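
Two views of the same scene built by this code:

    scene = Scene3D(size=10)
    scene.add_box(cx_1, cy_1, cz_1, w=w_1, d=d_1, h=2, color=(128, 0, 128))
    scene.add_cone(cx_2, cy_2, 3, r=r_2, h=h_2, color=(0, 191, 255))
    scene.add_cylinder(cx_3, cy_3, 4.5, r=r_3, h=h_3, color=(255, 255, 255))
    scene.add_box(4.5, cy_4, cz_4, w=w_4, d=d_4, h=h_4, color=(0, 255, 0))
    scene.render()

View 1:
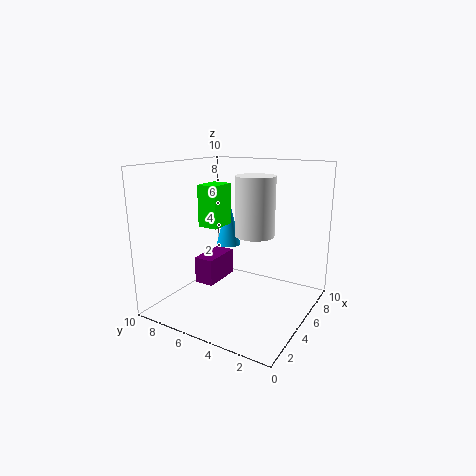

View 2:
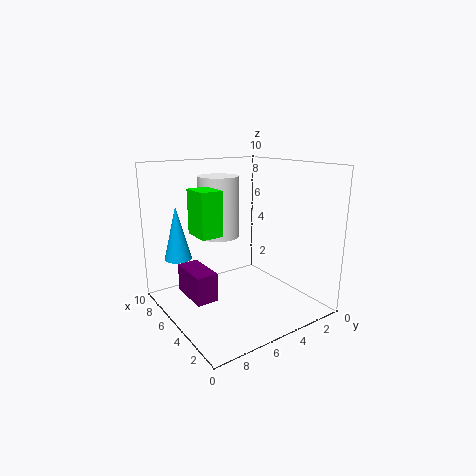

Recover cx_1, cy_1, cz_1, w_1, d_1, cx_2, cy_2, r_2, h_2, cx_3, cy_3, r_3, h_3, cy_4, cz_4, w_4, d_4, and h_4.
cx_1 = 4.5; cy_1 = 7; cz_1 = 1; w_1 = 3; d_1 = 1.5; cx_2 = 8.5; cy_2 = 8; r_2 = 1; h_2 = 4; cx_3 = 7.5; cy_3 = 5; r_3 = 1.5; h_3 = 4.5; cy_4 = 6.5; cz_4 = 5.5; w_4 = 2; d_4 = 1.5; h_4 = 3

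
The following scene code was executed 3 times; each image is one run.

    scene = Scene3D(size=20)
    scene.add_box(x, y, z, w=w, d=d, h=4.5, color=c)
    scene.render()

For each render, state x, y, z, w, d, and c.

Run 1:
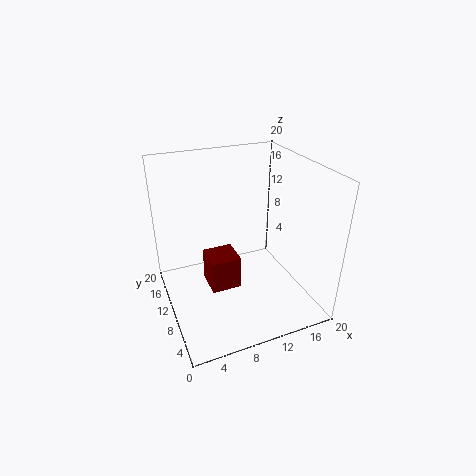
x = 5; y = 6.5; z = 4.5; w = 4; d = 4; c = 'maroon'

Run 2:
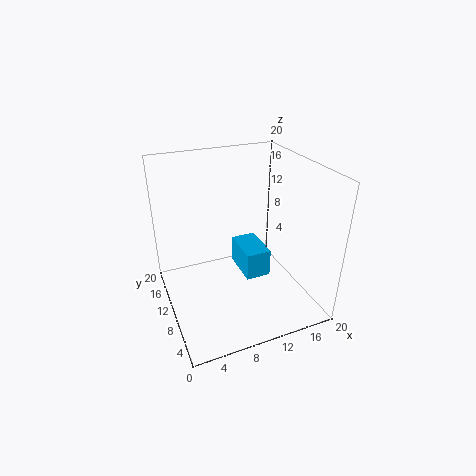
x = 12.5; y = 12; z = 0.5; w = 4; d = 6.5; c = 'deepskyblue'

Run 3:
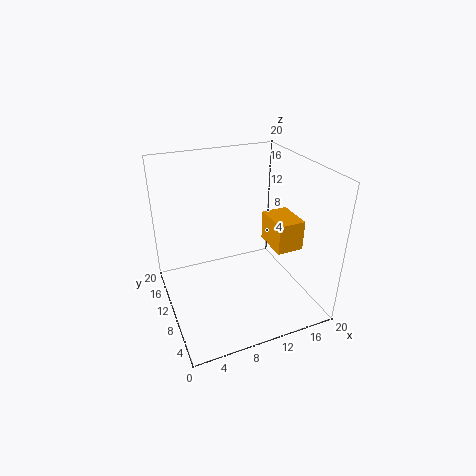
x = 15.5; y = 8; z = 7; w = 4; d = 5.5; c = 'orange'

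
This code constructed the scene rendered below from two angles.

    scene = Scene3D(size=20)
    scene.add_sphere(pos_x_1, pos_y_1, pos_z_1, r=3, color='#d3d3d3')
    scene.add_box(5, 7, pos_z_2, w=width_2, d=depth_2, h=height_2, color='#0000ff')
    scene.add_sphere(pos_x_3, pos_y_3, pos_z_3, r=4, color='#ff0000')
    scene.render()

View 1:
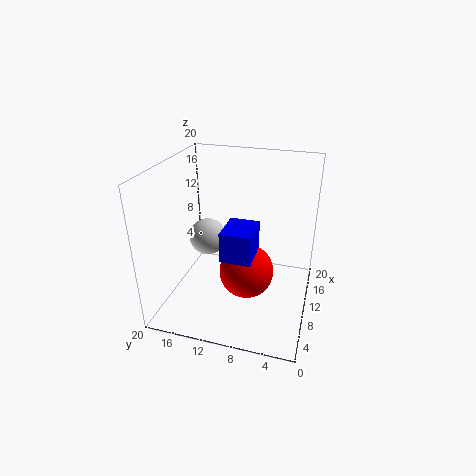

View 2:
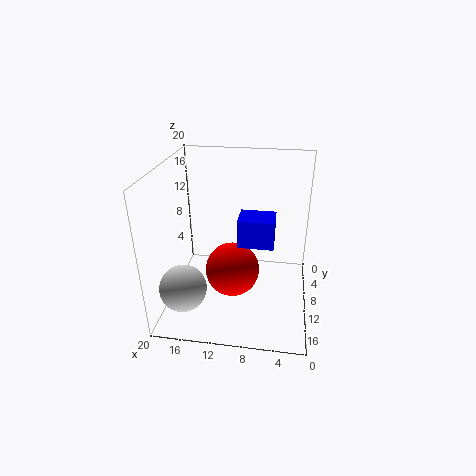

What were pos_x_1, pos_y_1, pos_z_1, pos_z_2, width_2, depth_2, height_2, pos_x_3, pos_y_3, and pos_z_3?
pos_x_1 = 16
pos_y_1 = 17
pos_z_1 = 6
pos_z_2 = 9
width_2 = 5
depth_2 = 4
height_2 = 4
pos_x_3 = 11
pos_y_3 = 9
pos_z_3 = 4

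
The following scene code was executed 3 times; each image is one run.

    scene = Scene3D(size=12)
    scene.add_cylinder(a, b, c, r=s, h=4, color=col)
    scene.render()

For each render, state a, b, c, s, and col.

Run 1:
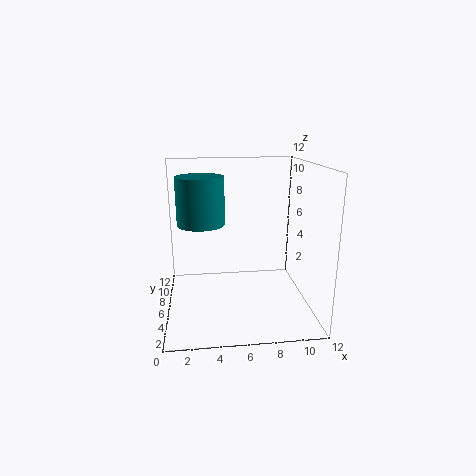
a = 3
b = 7
c = 7
s = 2
col = 'teal'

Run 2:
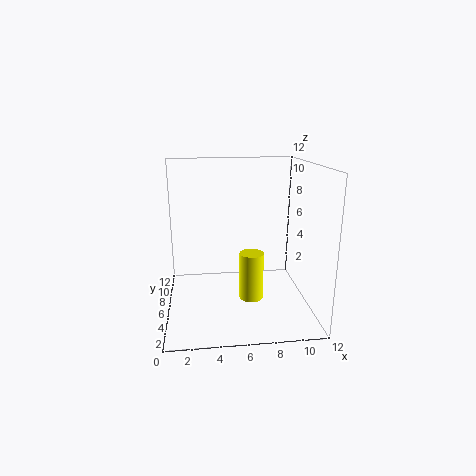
a = 7
b = 5
c = 1
s = 1
col = 'yellow'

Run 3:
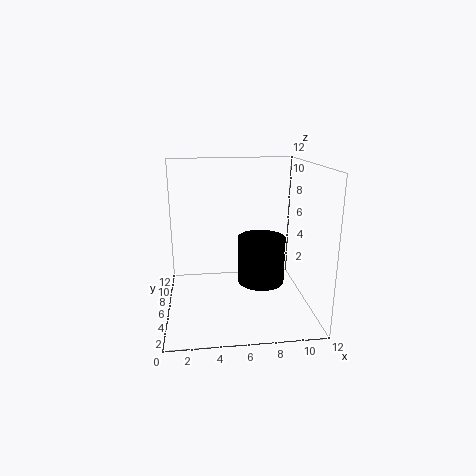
a = 8
b = 6
c = 2
s = 2
col = 'black'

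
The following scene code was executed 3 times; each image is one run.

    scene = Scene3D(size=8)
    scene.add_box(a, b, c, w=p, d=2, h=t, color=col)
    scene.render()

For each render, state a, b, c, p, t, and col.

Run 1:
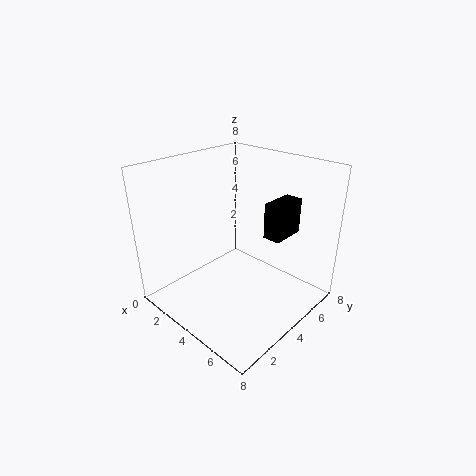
a = 5, b = 5, c = 4, p = 1, t = 2, col = 'black'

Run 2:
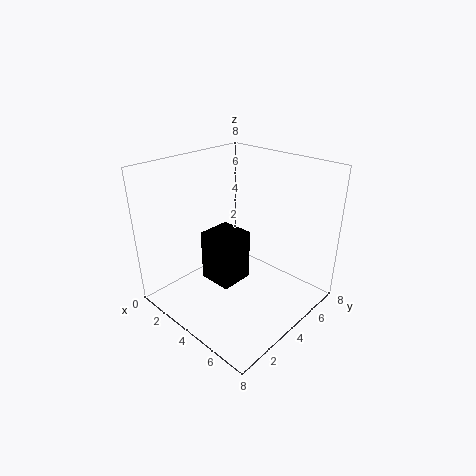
a = 2, b = 3, c = 1, p = 2, t = 3, col = 'black'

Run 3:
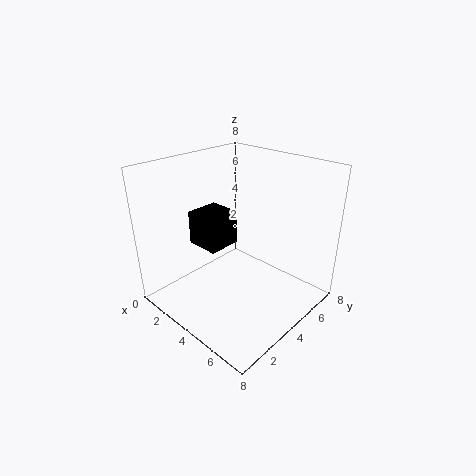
a = 1, b = 3, c = 3, p = 2, t = 2, col = 'black'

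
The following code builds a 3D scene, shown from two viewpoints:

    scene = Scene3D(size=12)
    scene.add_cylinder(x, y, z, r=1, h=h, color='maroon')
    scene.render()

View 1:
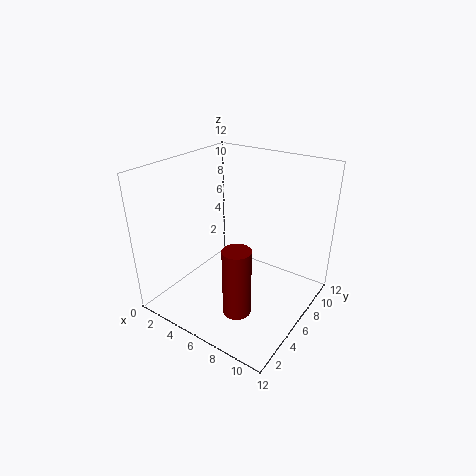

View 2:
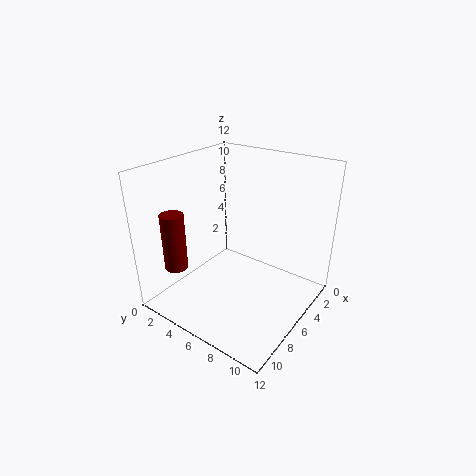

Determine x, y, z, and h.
x = 9
y = 1.5
z = 3
h = 5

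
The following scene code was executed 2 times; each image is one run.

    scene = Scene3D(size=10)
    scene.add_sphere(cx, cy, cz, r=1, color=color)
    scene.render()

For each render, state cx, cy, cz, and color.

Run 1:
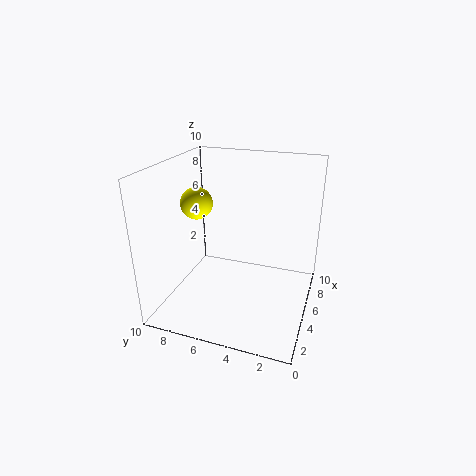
cx = 3; cy = 7; cz = 8; color = 'yellow'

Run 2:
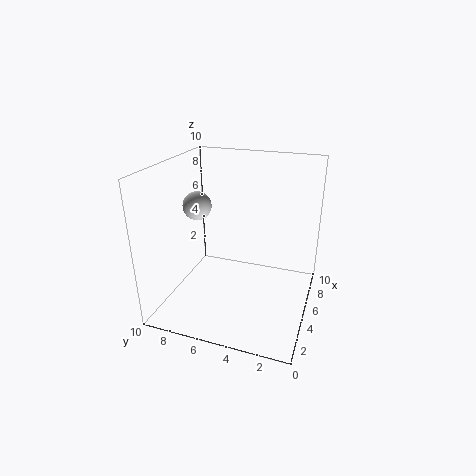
cx = 5; cy = 8; cz = 7; color = 'lightgray'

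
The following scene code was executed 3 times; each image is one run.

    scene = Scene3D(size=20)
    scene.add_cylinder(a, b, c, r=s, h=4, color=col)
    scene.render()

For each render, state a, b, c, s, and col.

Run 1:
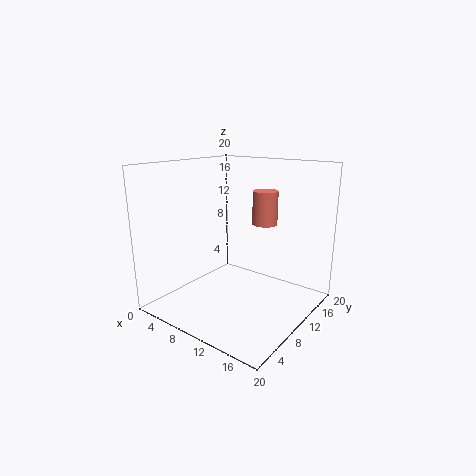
a = 15.5
b = 8
c = 13.5
s = 1.5
col = 'salmon'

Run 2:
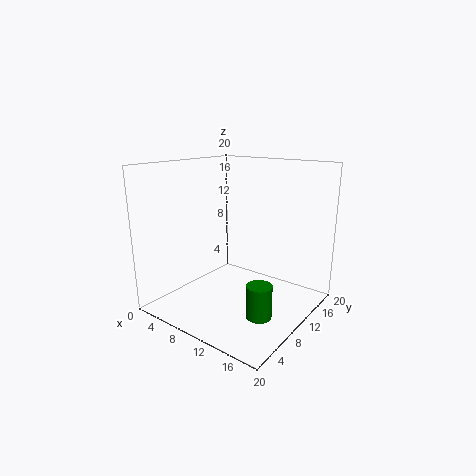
a = 17.5
b = 4
c = 3.5
s = 1.5
col = 'green'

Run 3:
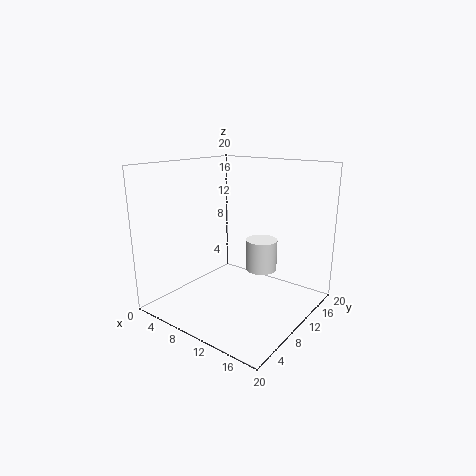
a = 14.5
b = 9
c = 7
s = 2
col = 'white'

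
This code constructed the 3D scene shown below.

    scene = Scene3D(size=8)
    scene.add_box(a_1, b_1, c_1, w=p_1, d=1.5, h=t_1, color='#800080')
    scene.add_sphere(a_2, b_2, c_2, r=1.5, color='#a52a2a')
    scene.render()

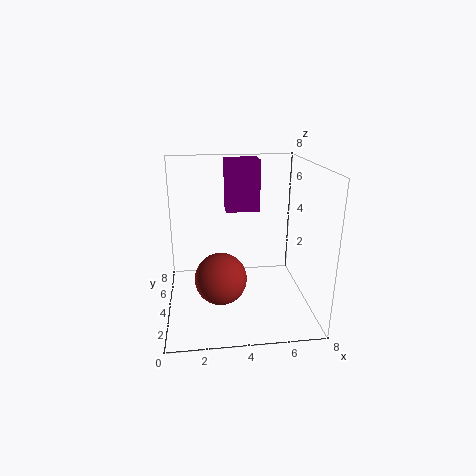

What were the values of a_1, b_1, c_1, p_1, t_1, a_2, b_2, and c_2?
a_1 = 3.5, b_1 = 5.5, c_1 = 5, p_1 = 2, t_1 = 3, a_2 = 3, b_2 = 4, c_2 = 1.5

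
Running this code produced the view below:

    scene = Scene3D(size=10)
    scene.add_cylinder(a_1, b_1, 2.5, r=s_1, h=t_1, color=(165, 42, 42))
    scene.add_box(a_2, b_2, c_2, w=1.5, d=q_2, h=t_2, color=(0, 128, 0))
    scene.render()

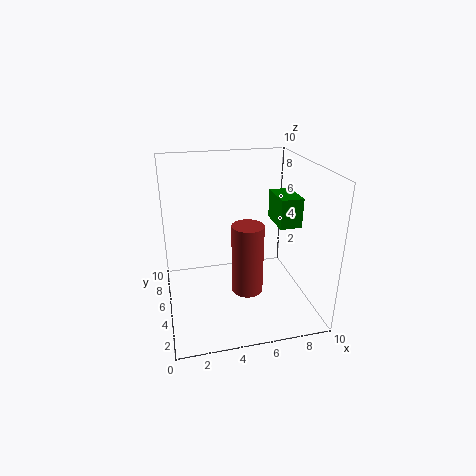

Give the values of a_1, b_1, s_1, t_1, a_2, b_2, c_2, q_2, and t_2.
a_1 = 5; b_1 = 2.5; s_1 = 1; t_1 = 4.5; a_2 = 7.5; b_2 = 3.5; c_2 = 6; q_2 = 2.5; t_2 = 2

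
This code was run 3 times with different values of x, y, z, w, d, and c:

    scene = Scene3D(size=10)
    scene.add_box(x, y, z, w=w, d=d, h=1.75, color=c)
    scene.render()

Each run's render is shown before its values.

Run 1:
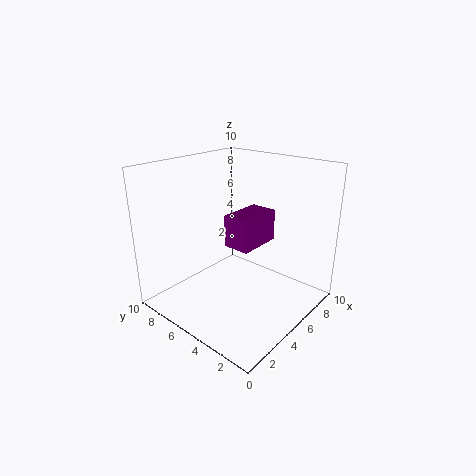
x = 1.25, y = 1.25, z = 6.5, w = 2.5, d = 1.5, c = 'purple'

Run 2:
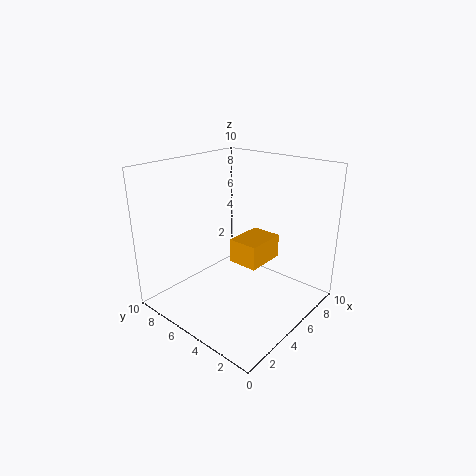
x = 5.25, y = 3.75, z = 2.75, w = 3, d = 2.25, c = 'orange'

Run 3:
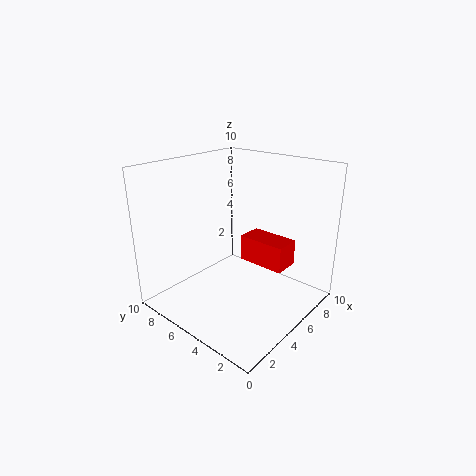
x = 5, y = 1.5, z = 3.5, w = 1.75, d = 3.25, c = 'red'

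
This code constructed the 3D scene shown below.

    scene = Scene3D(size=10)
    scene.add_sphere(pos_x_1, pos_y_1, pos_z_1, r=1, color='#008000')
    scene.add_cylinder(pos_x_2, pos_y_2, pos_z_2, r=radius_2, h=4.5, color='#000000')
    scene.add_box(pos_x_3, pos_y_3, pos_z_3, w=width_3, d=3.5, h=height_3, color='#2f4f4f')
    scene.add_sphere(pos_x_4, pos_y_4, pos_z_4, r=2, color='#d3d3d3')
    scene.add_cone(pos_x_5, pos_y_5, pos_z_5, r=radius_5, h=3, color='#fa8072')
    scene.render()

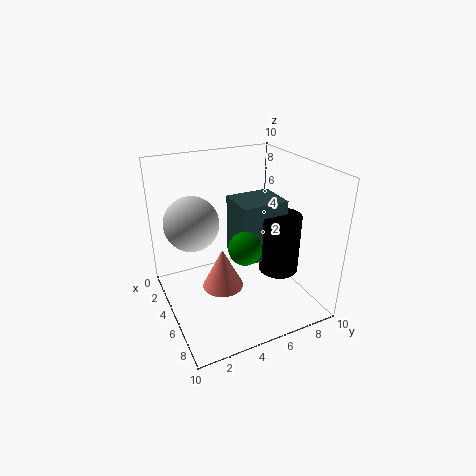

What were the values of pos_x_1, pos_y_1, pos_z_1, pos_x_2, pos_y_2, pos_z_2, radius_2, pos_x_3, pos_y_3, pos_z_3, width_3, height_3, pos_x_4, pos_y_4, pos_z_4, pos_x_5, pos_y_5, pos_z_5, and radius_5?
pos_x_1 = 8, pos_y_1 = 4, pos_z_1 = 6, pos_x_2 = 5, pos_y_2 = 8.5, pos_z_2 = 1.5, radius_2 = 1.5, pos_x_3 = 2, pos_y_3 = 5.5, pos_z_3 = 2.5, width_3 = 3, height_3 = 4.5, pos_x_4 = 2.5, pos_y_4 = 2.5, pos_z_4 = 5.5, pos_x_5 = 4.5, pos_y_5 = 4, pos_z_5 = 1, radius_5 = 1.5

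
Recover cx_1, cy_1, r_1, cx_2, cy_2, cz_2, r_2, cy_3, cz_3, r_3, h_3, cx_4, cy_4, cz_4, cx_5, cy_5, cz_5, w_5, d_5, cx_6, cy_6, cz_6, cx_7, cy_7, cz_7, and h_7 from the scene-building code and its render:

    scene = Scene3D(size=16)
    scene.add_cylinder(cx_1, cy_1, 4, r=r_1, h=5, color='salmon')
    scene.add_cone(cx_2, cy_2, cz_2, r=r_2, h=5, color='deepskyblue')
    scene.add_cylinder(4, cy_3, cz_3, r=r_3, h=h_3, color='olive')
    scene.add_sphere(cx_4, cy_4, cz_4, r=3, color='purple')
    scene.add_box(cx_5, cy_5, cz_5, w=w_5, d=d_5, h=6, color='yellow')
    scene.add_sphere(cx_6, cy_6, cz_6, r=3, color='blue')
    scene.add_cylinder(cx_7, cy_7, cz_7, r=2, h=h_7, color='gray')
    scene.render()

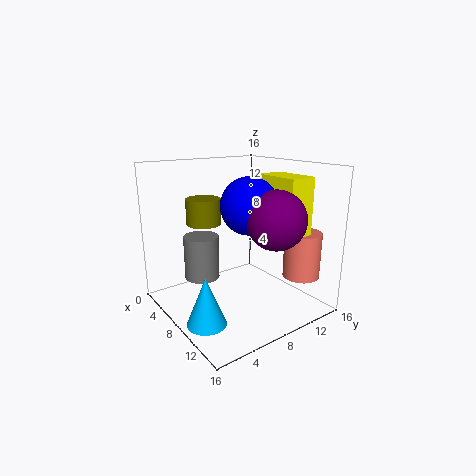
cx_1 = 13; cy_1 = 13; r_1 = 2; cx_2 = 11; cy_2 = 2; cz_2 = 1; r_2 = 2; cy_3 = 6; cz_3 = 9; r_3 = 2; h_3 = 3; cx_4 = 13; cy_4 = 9; cz_4 = 11; cx_5 = 9; cy_5 = 10; cz_5 = 9; w_5 = 5; d_5 = 3; cx_6 = 10; cy_6 = 8; cz_6 = 12; cx_7 = 5; cy_7 = 5; cz_7 = 3; h_7 = 5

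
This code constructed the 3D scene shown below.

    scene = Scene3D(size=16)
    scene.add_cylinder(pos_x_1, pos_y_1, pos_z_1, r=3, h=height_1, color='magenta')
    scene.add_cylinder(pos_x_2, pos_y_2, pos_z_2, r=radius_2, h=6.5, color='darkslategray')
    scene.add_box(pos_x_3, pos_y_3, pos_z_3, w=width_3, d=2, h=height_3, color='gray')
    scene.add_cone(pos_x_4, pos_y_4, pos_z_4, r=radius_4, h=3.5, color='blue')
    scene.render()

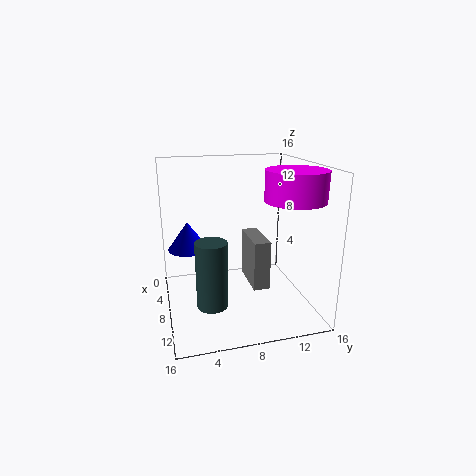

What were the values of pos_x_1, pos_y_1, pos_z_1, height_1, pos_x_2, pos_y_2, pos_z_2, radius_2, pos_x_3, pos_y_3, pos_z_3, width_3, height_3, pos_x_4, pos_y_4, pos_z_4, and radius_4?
pos_x_1 = 12.5, pos_y_1 = 12.5, pos_z_1 = 13, height_1 = 3, pos_x_2 = 13.5, pos_y_2 = 4, pos_z_2 = 3.5, radius_2 = 1.5, pos_x_3 = 2.5, pos_y_3 = 10, pos_z_3 = 1, width_3 = 5.5, height_3 = 6, pos_x_4 = 2.5, pos_y_4 = 3, pos_z_4 = 5, radius_4 = 2.5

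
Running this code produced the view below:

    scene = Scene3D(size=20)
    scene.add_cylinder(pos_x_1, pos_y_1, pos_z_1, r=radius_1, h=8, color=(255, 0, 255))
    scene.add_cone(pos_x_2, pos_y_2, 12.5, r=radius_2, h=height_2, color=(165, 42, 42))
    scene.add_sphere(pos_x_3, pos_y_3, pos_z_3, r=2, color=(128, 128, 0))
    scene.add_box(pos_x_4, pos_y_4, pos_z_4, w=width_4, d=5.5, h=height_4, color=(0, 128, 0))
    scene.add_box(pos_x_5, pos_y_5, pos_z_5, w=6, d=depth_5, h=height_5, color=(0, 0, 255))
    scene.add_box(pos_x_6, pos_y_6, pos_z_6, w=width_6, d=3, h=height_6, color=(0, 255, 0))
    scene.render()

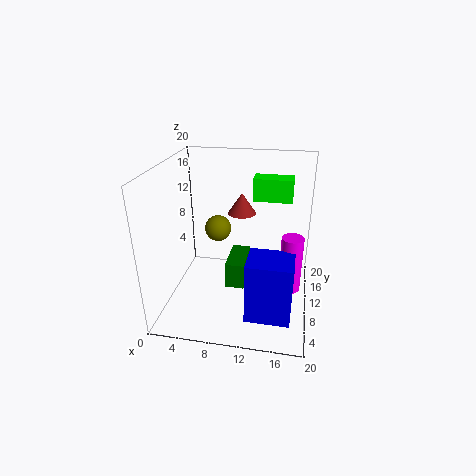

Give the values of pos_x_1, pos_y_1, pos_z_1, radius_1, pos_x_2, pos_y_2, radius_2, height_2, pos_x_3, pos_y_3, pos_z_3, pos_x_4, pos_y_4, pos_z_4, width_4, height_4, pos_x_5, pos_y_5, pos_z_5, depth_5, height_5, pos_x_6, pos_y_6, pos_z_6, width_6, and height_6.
pos_x_1 = 17.5, pos_y_1 = 9.5, pos_z_1 = 3, radius_1 = 1.5, pos_x_2 = 10, pos_y_2 = 13, radius_2 = 2, height_2 = 3, pos_x_3 = 6, pos_y_3 = 14.5, pos_z_3 = 9, pos_x_4 = 9, pos_y_4 = 6, pos_z_4 = 4.5, width_4 = 2.5, height_4 = 3.5, pos_x_5 = 12, pos_y_5 = 3.5, pos_z_5 = 1, depth_5 = 5, height_5 = 8.5, pos_x_6 = 11, pos_y_6 = 16.5, pos_z_6 = 13, width_6 = 6, height_6 = 3.5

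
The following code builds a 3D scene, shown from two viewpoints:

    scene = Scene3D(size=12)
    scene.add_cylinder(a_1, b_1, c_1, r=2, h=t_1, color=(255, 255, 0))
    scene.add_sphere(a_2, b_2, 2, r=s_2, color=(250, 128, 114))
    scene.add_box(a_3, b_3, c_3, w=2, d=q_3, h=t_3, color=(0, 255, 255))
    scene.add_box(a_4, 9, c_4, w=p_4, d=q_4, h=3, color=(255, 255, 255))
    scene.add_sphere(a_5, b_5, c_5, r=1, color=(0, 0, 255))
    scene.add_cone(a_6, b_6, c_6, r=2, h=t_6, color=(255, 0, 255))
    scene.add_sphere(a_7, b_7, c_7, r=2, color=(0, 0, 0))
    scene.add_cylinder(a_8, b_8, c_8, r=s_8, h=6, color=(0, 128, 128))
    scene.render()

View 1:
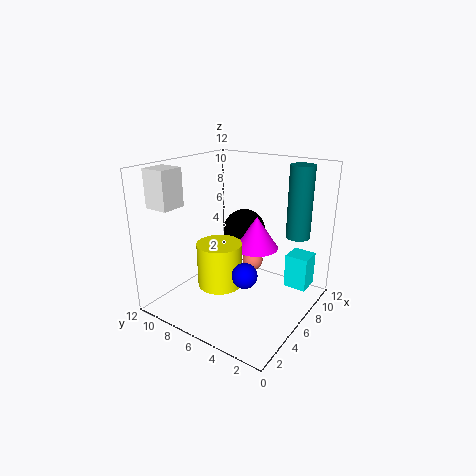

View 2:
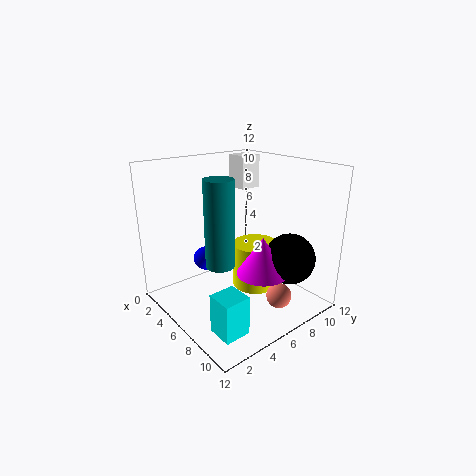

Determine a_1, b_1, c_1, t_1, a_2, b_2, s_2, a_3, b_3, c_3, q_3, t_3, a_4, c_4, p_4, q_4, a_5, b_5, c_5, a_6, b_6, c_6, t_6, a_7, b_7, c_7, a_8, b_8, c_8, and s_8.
a_1 = 6; b_1 = 8; c_1 = 1; t_1 = 4; a_2 = 10; b_2 = 7; s_2 = 1; a_3 = 9; b_3 = 1; c_3 = 1; q_3 = 2; t_3 = 3; a_4 = 1; c_4 = 9; p_4 = 2; q_4 = 2; a_5 = 4; b_5 = 4; c_5 = 4; a_6 = 9; b_6 = 6; c_6 = 4; t_6 = 3; a_7 = 10; b_7 = 8; c_7 = 5; a_8 = 9; b_8 = 2; c_8 = 6; s_8 = 1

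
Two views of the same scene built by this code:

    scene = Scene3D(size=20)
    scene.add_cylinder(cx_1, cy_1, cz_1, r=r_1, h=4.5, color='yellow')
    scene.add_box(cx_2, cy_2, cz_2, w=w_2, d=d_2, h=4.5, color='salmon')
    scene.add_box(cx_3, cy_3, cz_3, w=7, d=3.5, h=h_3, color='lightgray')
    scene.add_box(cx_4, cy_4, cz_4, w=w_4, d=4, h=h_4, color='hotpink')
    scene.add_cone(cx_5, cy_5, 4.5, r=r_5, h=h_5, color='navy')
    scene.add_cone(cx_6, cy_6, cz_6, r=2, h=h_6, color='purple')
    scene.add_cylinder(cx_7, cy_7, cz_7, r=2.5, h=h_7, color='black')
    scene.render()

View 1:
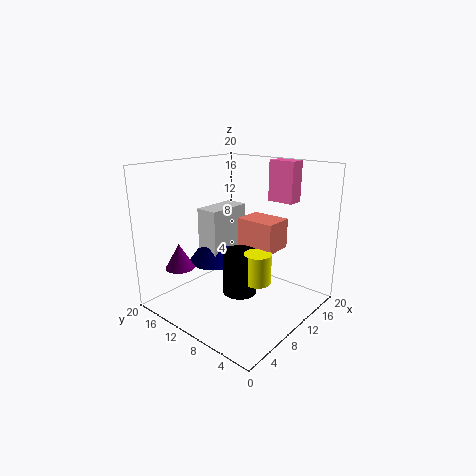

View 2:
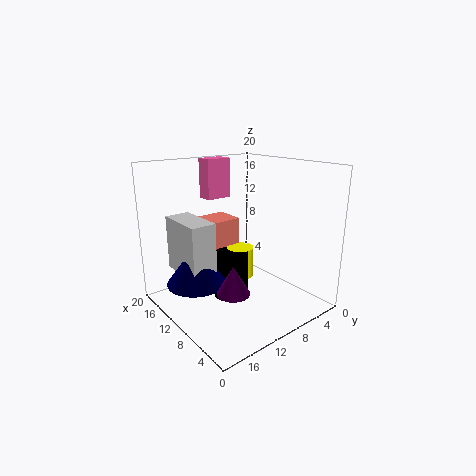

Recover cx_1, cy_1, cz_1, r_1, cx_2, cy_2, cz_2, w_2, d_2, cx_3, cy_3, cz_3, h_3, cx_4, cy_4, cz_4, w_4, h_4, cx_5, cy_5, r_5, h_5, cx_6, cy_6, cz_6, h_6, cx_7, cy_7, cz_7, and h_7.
cx_1 = 12
cy_1 = 8
cz_1 = 3
r_1 = 2
cx_2 = 13.5
cy_2 = 7
cz_2 = 7
w_2 = 4.5
d_2 = 6
cx_3 = 9.5
cy_3 = 14
cz_3 = 5.5
h_3 = 7.5
cx_4 = 17
cy_4 = 6
cz_4 = 14
w_4 = 2.5
h_4 = 6
cx_5 = 11.5
cy_5 = 16
r_5 = 4
h_5 = 5.5
cx_6 = 4
cy_6 = 15.5
cz_6 = 6
h_6 = 3.5
cx_7 = 11
cy_7 = 10.5
cz_7 = 1
h_7 = 6.5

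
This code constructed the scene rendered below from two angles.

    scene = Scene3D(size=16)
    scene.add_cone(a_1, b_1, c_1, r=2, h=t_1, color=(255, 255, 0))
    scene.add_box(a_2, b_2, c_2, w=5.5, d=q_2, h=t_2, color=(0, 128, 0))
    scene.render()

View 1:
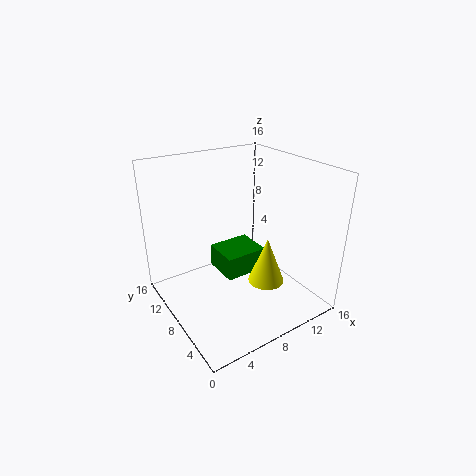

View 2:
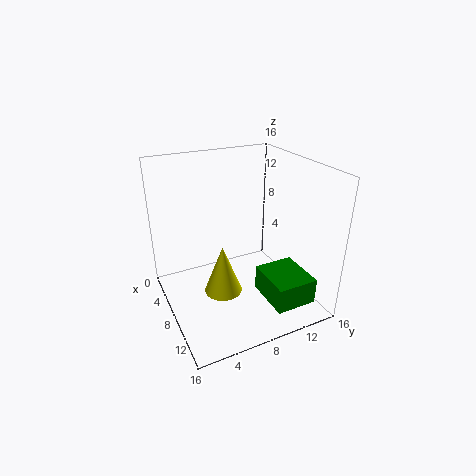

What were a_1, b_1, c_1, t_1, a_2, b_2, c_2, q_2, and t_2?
a_1 = 10
b_1 = 5.25
c_1 = 3.25
t_1 = 5.25
a_2 = 8.25
b_2 = 10.25
c_2 = 0.75
q_2 = 4.75
t_2 = 3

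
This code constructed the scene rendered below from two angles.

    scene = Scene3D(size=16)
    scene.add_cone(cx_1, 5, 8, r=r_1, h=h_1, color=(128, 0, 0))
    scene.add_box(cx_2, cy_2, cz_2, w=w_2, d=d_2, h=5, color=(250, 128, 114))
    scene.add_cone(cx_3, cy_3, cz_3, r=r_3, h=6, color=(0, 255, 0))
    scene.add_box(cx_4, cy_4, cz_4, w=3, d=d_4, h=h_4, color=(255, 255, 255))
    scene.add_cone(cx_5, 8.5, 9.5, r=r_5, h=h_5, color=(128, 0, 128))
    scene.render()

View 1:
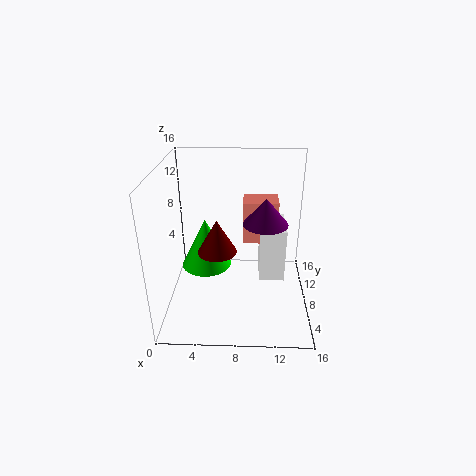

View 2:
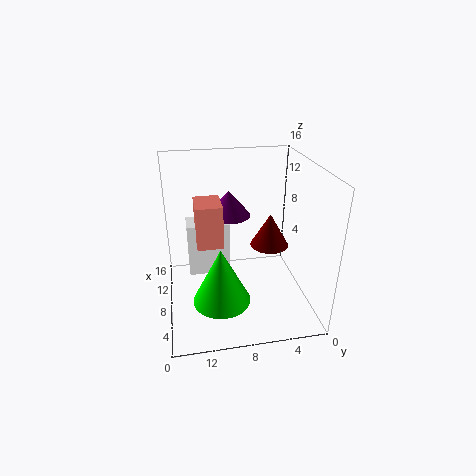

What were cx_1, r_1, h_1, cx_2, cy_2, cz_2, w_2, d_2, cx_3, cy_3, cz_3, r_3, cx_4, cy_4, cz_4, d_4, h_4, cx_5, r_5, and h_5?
cx_1 = 6
r_1 = 2
h_1 = 3.5
cx_2 = 8.5
cy_2 = 9.5
cz_2 = 6.5
w_2 = 4
d_2 = 3
cx_3 = 4
cy_3 = 10.5
cz_3 = 3
r_3 = 3
cx_4 = 10.5
cy_4 = 8.5
cz_4 = 2
d_4 = 5
h_4 = 6.5
cx_5 = 11
r_5 = 2.5
h_5 = 3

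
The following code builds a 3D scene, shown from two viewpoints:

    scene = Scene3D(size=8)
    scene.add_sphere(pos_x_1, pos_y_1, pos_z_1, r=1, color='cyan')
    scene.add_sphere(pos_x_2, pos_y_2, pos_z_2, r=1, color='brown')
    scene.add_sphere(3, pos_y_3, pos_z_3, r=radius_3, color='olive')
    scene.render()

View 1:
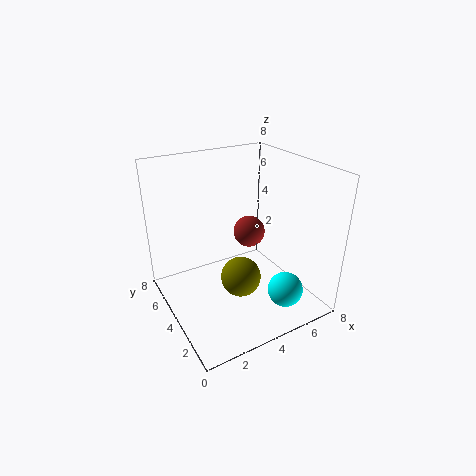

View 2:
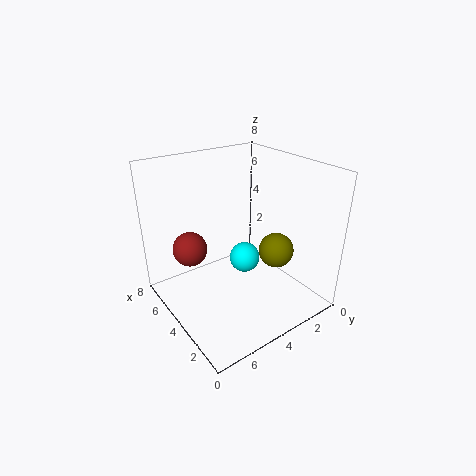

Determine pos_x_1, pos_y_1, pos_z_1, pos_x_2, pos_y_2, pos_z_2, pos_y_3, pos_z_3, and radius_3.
pos_x_1 = 6
pos_y_1 = 2
pos_z_1 = 1
pos_x_2 = 6
pos_y_2 = 6
pos_z_2 = 3
pos_y_3 = 2
pos_z_3 = 3
radius_3 = 1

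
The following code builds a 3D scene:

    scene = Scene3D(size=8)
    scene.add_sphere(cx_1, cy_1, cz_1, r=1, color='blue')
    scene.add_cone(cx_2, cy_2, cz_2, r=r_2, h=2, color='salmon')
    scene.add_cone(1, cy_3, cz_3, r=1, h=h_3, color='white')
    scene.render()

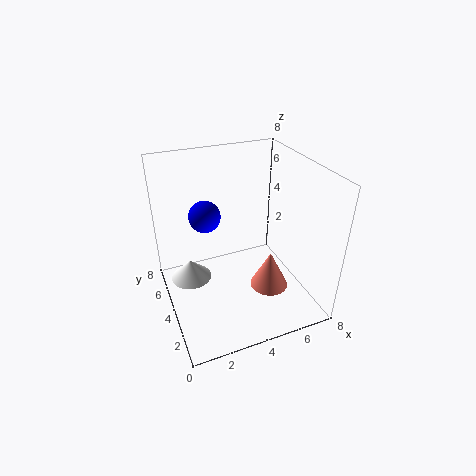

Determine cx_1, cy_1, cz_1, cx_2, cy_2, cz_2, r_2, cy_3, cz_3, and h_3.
cx_1 = 3
cy_1 = 7
cz_1 = 4
cx_2 = 5
cy_2 = 2
cz_2 = 2
r_2 = 1
cy_3 = 3
cz_3 = 3
h_3 = 1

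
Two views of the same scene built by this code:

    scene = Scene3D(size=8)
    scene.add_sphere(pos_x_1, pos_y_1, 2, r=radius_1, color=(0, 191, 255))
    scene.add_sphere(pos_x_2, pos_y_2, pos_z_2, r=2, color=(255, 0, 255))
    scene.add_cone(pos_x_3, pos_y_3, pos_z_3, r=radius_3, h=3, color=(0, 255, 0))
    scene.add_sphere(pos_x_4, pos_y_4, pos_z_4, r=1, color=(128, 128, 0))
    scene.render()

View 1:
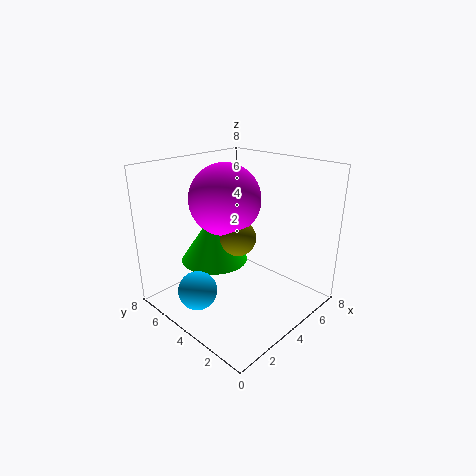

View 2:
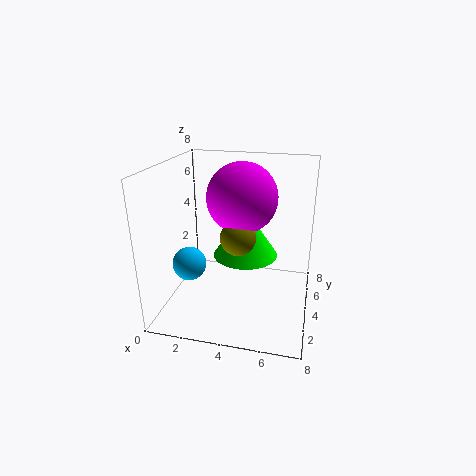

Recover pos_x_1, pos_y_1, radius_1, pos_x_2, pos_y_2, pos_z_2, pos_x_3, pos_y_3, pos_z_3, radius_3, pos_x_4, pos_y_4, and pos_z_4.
pos_x_1 = 1, pos_y_1 = 4, radius_1 = 1, pos_x_2 = 4, pos_y_2 = 5, pos_z_2 = 6, pos_x_3 = 4, pos_y_3 = 6, pos_z_3 = 2, radius_3 = 2, pos_x_4 = 4, pos_y_4 = 4, pos_z_4 = 4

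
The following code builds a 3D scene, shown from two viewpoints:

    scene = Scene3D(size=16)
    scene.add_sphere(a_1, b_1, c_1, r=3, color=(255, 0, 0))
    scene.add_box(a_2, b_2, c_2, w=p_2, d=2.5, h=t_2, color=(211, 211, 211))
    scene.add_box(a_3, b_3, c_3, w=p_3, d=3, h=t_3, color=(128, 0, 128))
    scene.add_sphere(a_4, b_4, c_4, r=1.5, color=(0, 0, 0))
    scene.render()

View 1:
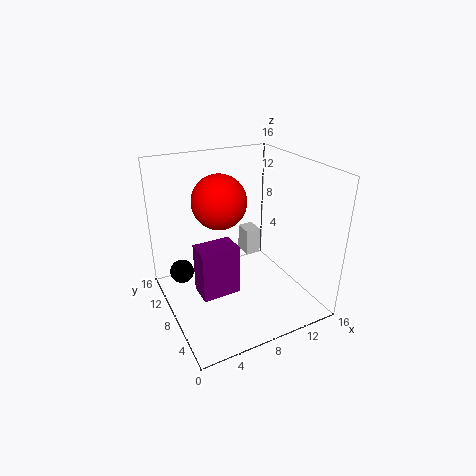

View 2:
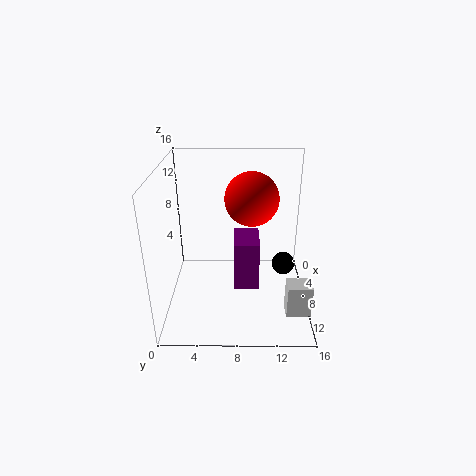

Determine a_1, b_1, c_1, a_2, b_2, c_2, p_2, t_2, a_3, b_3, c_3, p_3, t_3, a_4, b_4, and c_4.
a_1 = 6.5, b_1 = 9.5, c_1 = 12, a_2 = 12, b_2 = 13, c_2 = 2, p_2 = 2, t_2 = 3.5, a_3 = 3.5, b_3 = 7.5, c_3 = 1, p_3 = 4.5, t_3 = 6, a_4 = 3, b_4 = 14, c_4 = 1.5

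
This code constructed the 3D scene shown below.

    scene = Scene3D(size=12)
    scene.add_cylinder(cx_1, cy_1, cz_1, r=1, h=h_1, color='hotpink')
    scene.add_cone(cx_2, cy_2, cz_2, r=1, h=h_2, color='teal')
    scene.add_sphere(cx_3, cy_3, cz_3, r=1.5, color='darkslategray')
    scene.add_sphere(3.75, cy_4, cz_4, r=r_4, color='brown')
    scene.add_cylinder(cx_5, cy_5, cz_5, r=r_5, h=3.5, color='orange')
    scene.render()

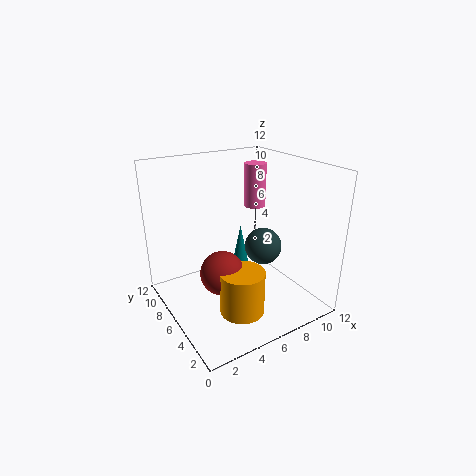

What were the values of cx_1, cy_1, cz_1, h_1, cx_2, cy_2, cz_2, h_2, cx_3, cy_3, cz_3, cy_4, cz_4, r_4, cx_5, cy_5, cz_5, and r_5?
cx_1 = 9.75; cy_1 = 9; cz_1 = 7.25; h_1 = 4; cx_2 = 8.5; cy_2 = 9.5; cz_2 = 0.25; h_2 = 5; cx_3 = 7.5; cy_3 = 4.5; cz_3 = 5.5; cy_4 = 4.75; cz_4 = 4; r_4 = 1.75; cx_5 = 4.5; cy_5 = 3; cz_5 = 1.25; r_5 = 1.75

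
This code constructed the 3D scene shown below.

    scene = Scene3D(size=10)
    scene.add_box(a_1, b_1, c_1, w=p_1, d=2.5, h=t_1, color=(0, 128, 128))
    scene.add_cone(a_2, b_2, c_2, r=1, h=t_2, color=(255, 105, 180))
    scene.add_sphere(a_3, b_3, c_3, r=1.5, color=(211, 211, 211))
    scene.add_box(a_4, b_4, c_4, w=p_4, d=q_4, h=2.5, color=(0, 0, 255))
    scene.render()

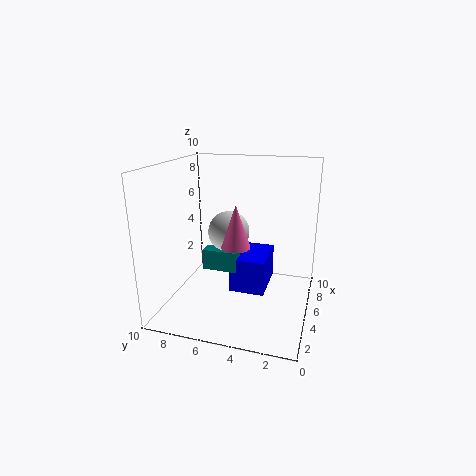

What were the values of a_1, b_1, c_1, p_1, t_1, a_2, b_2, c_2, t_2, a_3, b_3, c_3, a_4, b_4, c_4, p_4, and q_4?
a_1 = 4.5, b_1 = 5, c_1 = 2.5, p_1 = 1, t_1 = 1.5, a_2 = 4.5, b_2 = 5, c_2 = 4.5, t_2 = 3, a_3 = 6, b_3 = 6, c_3 = 5, a_4 = 4.5, b_4 = 3, c_4 = 1, p_4 = 3.5, q_4 = 2.5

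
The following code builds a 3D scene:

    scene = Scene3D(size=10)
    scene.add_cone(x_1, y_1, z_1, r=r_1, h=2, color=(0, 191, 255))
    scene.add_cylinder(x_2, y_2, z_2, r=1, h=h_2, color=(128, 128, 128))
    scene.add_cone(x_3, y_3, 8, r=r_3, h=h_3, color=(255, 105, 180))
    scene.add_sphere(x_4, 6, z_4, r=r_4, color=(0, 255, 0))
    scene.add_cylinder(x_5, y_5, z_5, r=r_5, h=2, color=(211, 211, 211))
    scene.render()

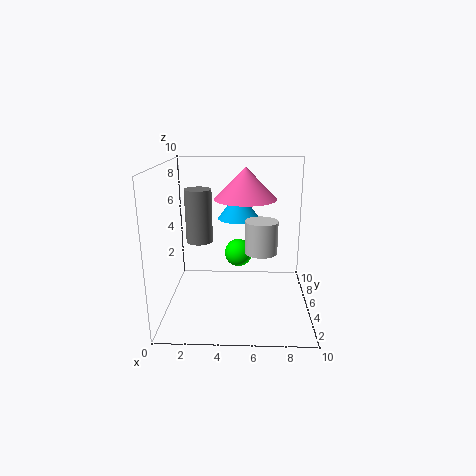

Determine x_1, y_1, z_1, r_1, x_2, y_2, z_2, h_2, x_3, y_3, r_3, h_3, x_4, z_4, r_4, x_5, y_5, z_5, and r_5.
x_1 = 5; y_1 = 6.5; z_1 = 6; r_1 = 1.5; x_2 = 2; y_2 = 7; z_2 = 4; h_2 = 4; x_3 = 5.5; y_3 = 4; r_3 = 2; h_3 = 2; x_4 = 5; z_4 = 3.5; r_4 = 1; x_5 = 6.5; y_5 = 2.5; z_5 = 5; r_5 = 1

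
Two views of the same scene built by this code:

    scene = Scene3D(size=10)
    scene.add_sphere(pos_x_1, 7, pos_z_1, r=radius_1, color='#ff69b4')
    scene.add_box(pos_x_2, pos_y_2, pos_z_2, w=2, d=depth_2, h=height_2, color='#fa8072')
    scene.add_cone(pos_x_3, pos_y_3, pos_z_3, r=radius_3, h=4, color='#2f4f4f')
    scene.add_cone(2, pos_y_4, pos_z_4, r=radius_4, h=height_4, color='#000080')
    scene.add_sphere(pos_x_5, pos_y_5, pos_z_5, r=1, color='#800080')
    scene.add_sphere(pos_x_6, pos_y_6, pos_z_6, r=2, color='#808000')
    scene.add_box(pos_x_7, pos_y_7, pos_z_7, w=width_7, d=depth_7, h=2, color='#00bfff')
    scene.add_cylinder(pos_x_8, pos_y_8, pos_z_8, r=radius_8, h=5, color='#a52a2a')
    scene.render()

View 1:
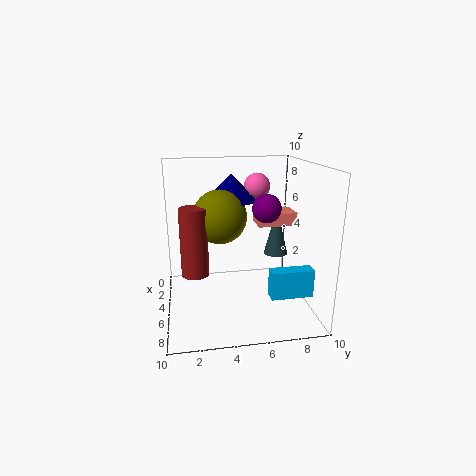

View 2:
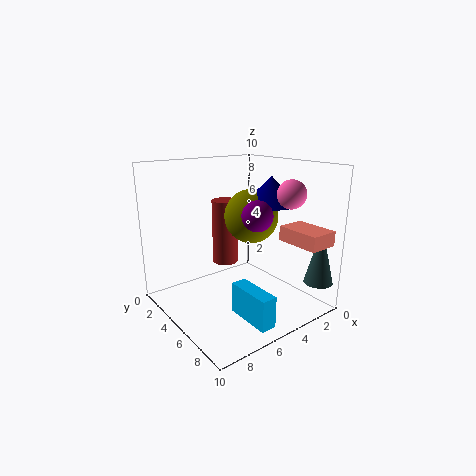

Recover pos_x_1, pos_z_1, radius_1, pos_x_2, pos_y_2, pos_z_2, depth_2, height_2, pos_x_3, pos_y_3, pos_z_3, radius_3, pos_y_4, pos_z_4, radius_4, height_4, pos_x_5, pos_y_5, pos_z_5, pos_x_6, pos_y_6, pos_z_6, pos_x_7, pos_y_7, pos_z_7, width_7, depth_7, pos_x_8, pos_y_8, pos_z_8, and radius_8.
pos_x_1 = 2, pos_z_1 = 8, radius_1 = 1, pos_x_2 = 1, pos_y_2 = 7, pos_z_2 = 5, depth_2 = 3, height_2 = 1, pos_x_3 = 1, pos_y_3 = 9, pos_z_3 = 2, radius_3 = 1, pos_y_4 = 5, pos_z_4 = 7, radius_4 = 2, height_4 = 2, pos_x_5 = 5, pos_y_5 = 7, pos_z_5 = 7, pos_x_6 = 3, pos_y_6 = 4, pos_z_6 = 6, pos_x_7 = 6, pos_y_7 = 7, pos_z_7 = 1, width_7 = 1, depth_7 = 3, pos_x_8 = 4, pos_y_8 = 2, pos_z_8 = 2, radius_8 = 1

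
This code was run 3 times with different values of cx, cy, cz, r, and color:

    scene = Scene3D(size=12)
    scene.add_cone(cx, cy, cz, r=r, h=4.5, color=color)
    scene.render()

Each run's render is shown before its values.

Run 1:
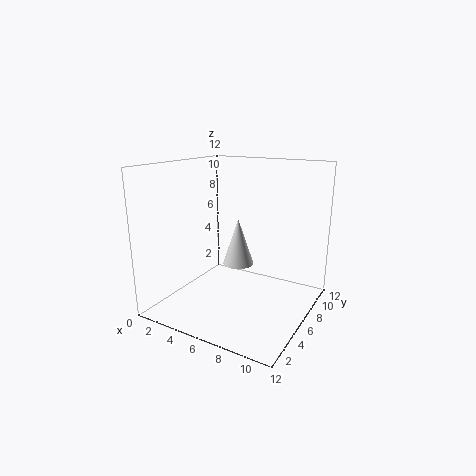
cx = 4, cy = 9.5, cz = 2, r = 1.5, color = 'lightgray'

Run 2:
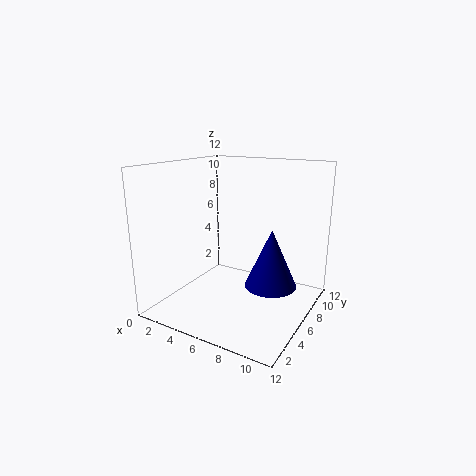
cx = 9.5, cy = 5, cz = 3, r = 2, color = 'navy'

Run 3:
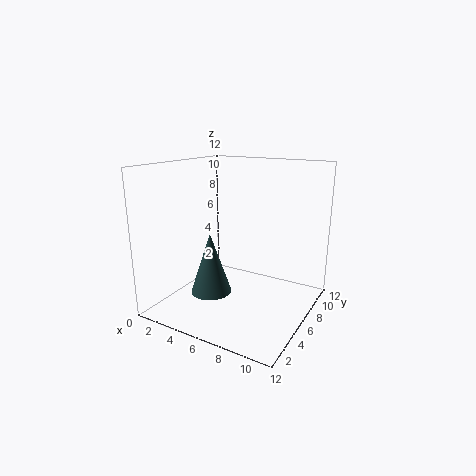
cx = 6, cy = 2, cz = 3, r = 1.5, color = 'darkslategray'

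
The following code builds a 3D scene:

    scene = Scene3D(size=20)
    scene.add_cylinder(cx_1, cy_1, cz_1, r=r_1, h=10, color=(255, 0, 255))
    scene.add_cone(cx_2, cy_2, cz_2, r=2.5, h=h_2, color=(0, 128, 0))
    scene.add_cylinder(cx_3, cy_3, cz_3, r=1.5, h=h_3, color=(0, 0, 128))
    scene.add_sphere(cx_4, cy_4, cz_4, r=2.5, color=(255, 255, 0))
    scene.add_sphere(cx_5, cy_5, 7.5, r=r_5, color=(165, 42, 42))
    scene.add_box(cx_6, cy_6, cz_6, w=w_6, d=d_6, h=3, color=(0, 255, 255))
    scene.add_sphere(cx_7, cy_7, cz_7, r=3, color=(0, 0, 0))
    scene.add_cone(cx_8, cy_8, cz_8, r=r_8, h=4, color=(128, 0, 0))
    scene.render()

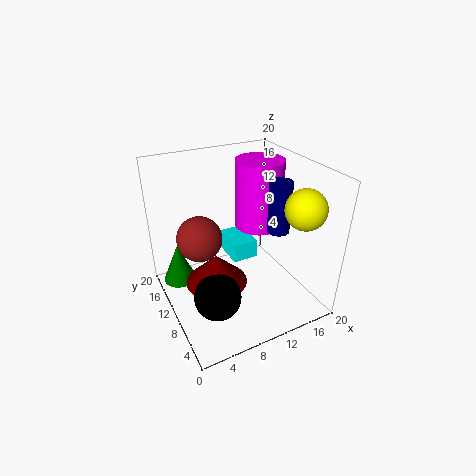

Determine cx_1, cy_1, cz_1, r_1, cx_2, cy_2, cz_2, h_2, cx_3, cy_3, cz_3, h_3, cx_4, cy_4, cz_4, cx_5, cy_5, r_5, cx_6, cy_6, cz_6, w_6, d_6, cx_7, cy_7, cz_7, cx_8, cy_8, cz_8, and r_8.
cx_1 = 15; cy_1 = 13; cz_1 = 9.5; r_1 = 3.5; cx_2 = 3; cy_2 = 16.5; cz_2 = 1; h_2 = 6; cx_3 = 14.5; cy_3 = 7; cz_3 = 11.5; h_3 = 7; cx_4 = 15; cy_4 = 2.5; cz_4 = 16.5; cx_5 = 6.5; cy_5 = 16; r_5 = 3.5; cx_6 = 11; cy_6 = 13; cz_6 = 3.5; w_6 = 4; d_6 = 5.5; cx_7 = 4.5; cy_7 = 5; cz_7 = 5.5; cx_8 = 5.5; cy_8 = 7.5; cz_8 = 6; r_8 = 4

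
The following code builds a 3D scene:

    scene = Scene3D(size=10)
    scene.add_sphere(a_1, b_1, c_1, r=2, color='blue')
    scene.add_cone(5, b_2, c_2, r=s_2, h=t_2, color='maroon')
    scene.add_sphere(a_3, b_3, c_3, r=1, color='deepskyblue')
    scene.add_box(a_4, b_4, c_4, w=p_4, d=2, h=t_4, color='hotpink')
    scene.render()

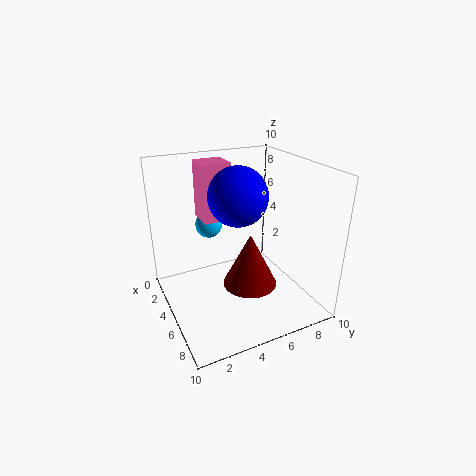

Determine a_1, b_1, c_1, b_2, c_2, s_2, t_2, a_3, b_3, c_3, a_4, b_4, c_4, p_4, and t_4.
a_1 = 5
b_1 = 5
c_1 = 8
b_2 = 6
c_2 = 1
s_2 = 2
t_2 = 4
a_3 = 2
b_3 = 4
c_3 = 5
a_4 = 2
b_4 = 3
c_4 = 6
p_4 = 2
t_4 = 4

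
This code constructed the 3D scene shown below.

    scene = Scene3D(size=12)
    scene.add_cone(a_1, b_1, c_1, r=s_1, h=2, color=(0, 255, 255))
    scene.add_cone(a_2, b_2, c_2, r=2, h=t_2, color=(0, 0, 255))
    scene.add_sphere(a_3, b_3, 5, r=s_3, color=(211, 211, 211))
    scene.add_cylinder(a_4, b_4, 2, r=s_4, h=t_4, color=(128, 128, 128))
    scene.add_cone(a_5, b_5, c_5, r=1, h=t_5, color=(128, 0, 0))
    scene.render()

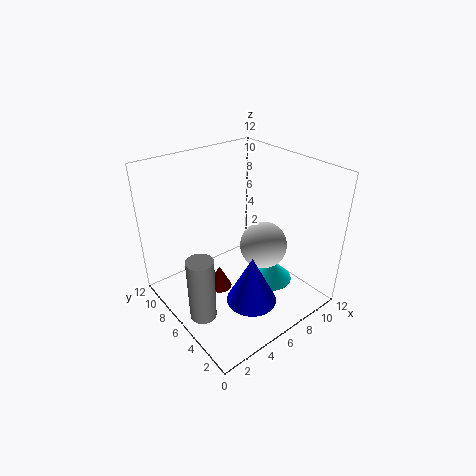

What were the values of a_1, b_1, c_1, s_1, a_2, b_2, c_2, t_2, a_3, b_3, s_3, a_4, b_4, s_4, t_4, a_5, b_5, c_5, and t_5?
a_1 = 9; b_1 = 5; c_1 = 1; s_1 = 2; a_2 = 5; b_2 = 3; c_2 = 2; t_2 = 4; a_3 = 8; b_3 = 5; s_3 = 2; a_4 = 1; b_4 = 4; s_4 = 1; t_4 = 5; a_5 = 4; b_5 = 6; c_5 = 2; t_5 = 2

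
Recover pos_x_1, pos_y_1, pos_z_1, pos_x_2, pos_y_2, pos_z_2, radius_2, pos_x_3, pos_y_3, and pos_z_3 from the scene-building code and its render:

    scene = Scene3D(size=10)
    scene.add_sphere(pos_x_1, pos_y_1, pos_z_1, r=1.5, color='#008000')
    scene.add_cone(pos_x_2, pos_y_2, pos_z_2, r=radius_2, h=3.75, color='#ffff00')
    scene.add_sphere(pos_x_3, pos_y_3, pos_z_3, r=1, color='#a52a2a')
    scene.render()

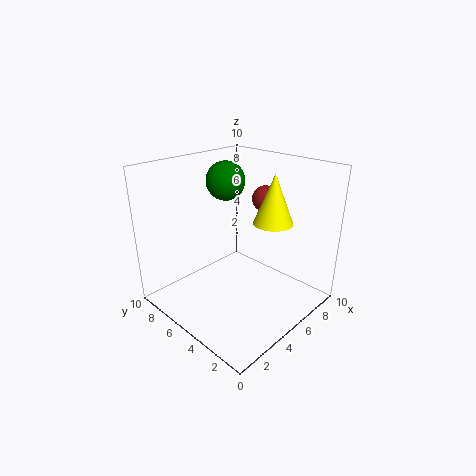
pos_x_1 = 7; pos_y_1 = 8.25; pos_z_1 = 8; pos_x_2 = 8.25; pos_y_2 = 4.5; pos_z_2 = 5.25; radius_2 = 1.5; pos_x_3 = 8.75; pos_y_3 = 5.75; pos_z_3 = 6.75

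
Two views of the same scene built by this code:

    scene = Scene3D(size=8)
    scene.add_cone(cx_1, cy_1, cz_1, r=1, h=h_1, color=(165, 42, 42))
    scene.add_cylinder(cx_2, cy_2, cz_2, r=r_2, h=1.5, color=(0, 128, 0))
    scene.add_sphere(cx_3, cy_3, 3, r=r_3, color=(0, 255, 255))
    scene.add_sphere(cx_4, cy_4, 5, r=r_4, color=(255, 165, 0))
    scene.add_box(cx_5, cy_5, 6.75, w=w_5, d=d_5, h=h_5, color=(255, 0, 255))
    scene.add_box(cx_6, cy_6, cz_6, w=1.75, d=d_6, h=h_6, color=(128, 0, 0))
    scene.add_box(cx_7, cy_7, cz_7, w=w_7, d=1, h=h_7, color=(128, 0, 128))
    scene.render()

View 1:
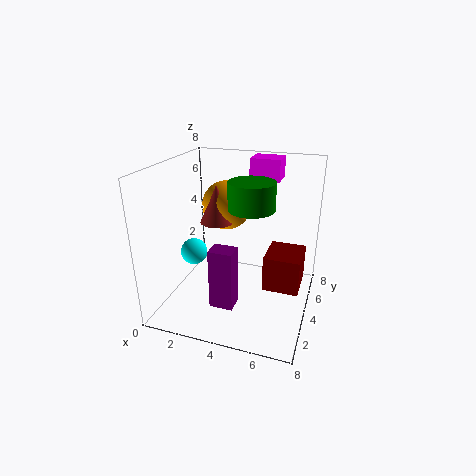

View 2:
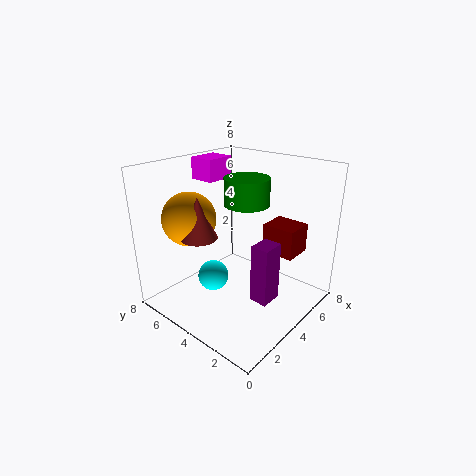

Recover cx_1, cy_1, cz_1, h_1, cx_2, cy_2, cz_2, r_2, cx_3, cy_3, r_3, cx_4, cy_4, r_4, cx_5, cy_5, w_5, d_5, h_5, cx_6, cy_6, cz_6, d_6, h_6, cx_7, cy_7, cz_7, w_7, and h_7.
cx_1 = 2.25; cy_1 = 5.25; cz_1 = 4.25; h_1 = 2.25; cx_2 = 4.75; cy_2 = 4; cz_2 = 5.75; r_2 = 1.25; cx_3 = 1.5; cy_3 = 3.5; r_3 = 0.75; cx_4 = 2.5; cy_4 = 6.25; r_4 = 1.5; cx_5 = 4; cy_5 = 6; w_5 = 1.75; d_5 = 1.5; h_5 = 1.25; cx_6 = 6; cy_6 = 1.75; cz_6 = 2.5; d_6 = 2; h_6 = 1.75; cx_7 = 3.25; cy_7 = 1.5; cz_7 = 1; w_7 = 1.25; h_7 = 3.25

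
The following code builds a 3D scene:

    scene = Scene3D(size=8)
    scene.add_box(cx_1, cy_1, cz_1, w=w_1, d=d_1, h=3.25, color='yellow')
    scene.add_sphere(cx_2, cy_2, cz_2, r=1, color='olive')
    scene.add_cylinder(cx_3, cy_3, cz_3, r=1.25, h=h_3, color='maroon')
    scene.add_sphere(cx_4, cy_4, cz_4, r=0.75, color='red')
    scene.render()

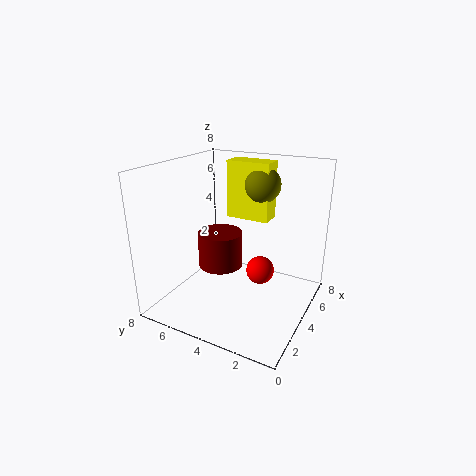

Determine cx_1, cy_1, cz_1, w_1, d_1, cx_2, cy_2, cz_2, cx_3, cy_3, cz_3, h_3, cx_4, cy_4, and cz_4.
cx_1 = 5; cy_1 = 2.75; cz_1 = 4.75; w_1 = 1.25; d_1 = 2.5; cx_2 = 5.5; cy_2 = 3.25; cz_2 = 6.75; cx_3 = 3.75; cy_3 = 5; cz_3 = 2.25; h_3 = 2; cx_4 = 3.75; cy_4 = 2.5; cz_4 = 2.5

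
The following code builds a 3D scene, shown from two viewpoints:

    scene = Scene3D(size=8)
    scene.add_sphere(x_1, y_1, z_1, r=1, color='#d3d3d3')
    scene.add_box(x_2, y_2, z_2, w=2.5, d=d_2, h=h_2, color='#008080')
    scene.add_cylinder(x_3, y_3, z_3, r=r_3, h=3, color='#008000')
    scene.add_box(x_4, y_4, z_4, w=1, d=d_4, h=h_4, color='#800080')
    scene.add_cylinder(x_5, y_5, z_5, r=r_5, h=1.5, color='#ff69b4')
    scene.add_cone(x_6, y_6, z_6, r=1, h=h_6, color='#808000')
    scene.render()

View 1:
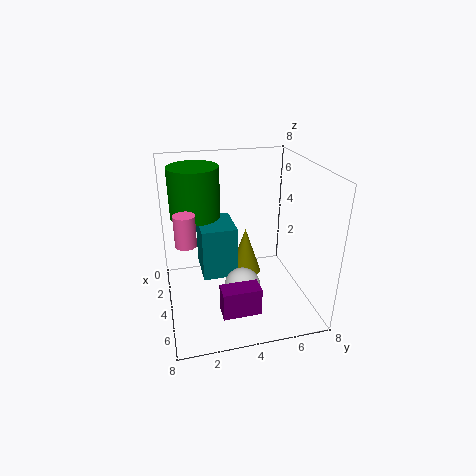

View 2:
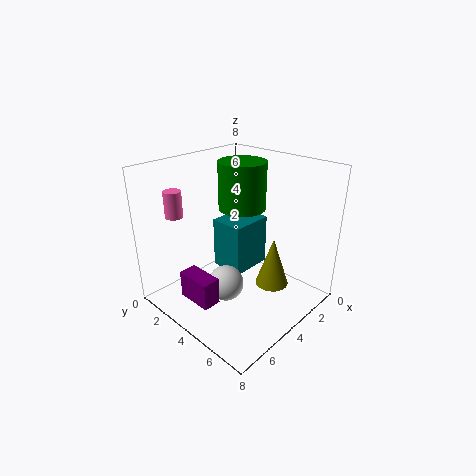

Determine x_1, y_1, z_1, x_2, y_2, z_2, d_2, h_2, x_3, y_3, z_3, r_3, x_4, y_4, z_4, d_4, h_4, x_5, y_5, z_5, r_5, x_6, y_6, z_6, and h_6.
x_1 = 5, y_1 = 4, z_1 = 1.5, x_2 = 1.5, y_2 = 2, z_2 = 1.5, d_2 = 2, h_2 = 3, x_3 = 1.5, y_3 = 2, z_3 = 4.5, r_3 = 1.5, x_4 = 6, y_4 = 2.5, z_4 = 1, d_4 = 2, h_4 = 1.5, x_5 = 6, y_5 = 1, z_5 = 5, r_5 = 0.5, x_6 = 2, y_6 = 5, z_6 = 0.5, h_6 = 3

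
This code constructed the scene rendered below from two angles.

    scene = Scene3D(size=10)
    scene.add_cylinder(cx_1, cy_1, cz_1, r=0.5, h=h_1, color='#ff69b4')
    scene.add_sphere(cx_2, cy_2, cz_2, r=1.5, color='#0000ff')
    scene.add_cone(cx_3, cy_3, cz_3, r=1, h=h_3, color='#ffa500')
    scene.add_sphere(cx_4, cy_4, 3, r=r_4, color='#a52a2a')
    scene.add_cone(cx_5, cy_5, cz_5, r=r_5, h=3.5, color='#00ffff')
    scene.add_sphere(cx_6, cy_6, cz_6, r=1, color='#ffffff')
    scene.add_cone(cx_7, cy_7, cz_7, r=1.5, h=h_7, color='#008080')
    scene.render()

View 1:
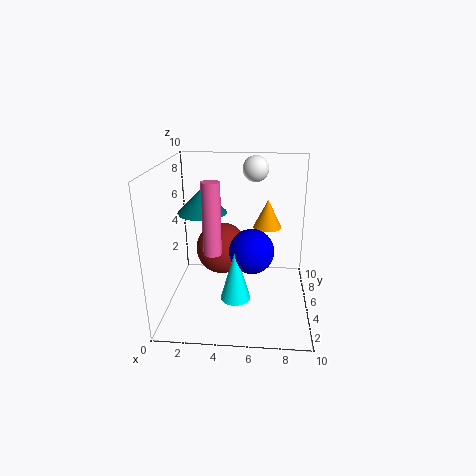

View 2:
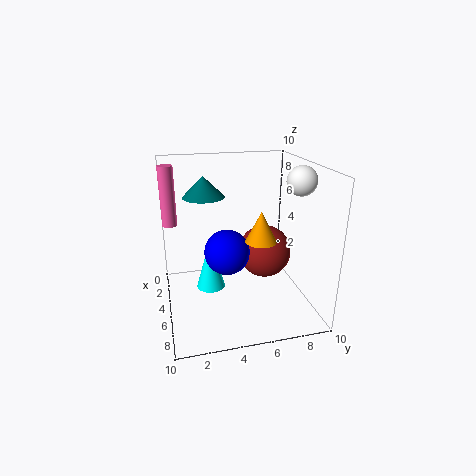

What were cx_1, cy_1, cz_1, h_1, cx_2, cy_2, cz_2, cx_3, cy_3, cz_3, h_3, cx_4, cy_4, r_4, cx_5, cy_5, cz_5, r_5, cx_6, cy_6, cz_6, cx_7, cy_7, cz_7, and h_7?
cx_1 = 4, cy_1 = 0.5, cz_1 = 6, h_1 = 4, cx_2 = 6, cy_2 = 4, cz_2 = 4.5, cx_3 = 7, cy_3 = 6, cz_3 = 5.5, h_3 = 2, cx_4 = 3.5, cy_4 = 7.5, r_4 = 2, cx_5 = 5, cy_5 = 3, cz_5 = 1.5, r_5 = 1, cx_6 = 6, cy_6 = 9, cz_6 = 9, cx_7 = 3, cy_7 = 3, cz_7 = 7.5, h_7 = 1.5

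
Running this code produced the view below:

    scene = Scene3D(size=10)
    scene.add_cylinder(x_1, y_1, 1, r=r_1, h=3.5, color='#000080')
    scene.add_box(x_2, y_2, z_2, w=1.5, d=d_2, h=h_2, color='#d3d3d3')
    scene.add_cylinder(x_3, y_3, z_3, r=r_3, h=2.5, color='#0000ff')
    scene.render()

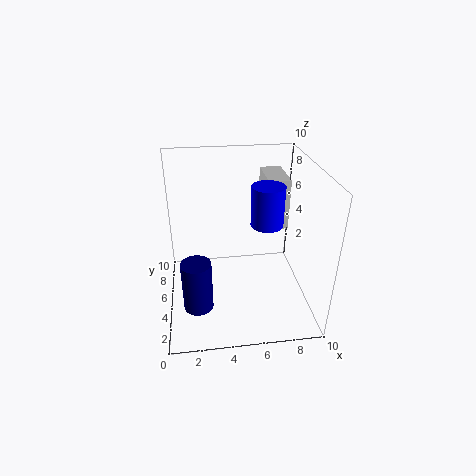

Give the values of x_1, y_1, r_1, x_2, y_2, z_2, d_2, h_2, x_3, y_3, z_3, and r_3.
x_1 = 2, y_1 = 3, r_1 = 1, x_2 = 7, y_2 = 5, z_2 = 5.5, d_2 = 3, h_2 = 3.5, x_3 = 6.5, y_3 = 3, z_3 = 7, r_3 = 1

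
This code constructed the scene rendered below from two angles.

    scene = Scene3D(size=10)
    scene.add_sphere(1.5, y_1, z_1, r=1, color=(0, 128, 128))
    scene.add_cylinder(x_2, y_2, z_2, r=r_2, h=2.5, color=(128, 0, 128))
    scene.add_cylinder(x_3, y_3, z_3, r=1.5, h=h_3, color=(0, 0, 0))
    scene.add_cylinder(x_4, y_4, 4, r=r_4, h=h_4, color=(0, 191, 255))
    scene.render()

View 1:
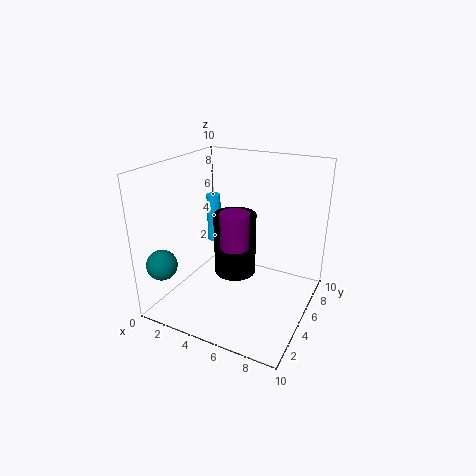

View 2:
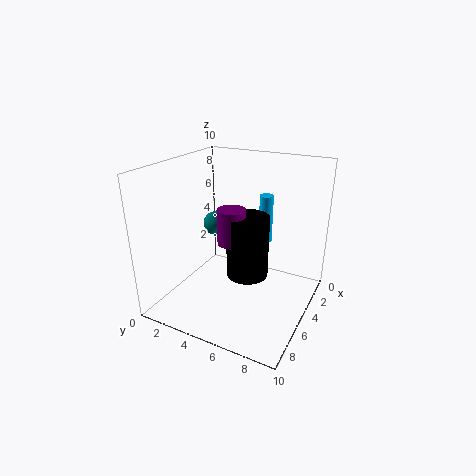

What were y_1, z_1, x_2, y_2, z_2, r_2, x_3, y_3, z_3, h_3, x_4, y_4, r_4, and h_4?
y_1 = 1, z_1 = 4, x_2 = 5, y_2 = 4.5, z_2 = 4.5, r_2 = 1, x_3 = 4.5, y_3 = 5.5, z_3 = 2, h_3 = 4.5, x_4 = 2.5, y_4 = 6, r_4 = 0.5, h_4 = 3.5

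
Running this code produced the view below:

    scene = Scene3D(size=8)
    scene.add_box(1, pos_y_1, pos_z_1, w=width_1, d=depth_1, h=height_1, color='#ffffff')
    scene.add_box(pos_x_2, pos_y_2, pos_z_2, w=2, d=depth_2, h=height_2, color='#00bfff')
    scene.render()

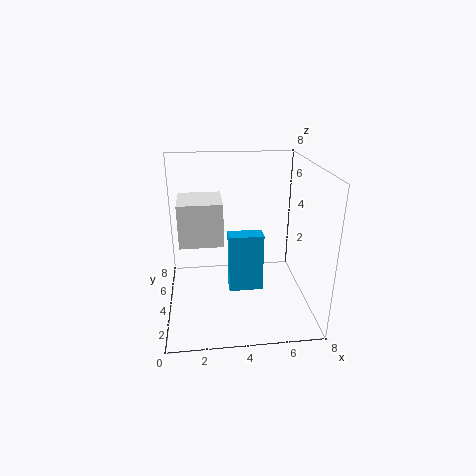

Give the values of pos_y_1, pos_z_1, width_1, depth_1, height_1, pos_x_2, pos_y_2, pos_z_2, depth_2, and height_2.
pos_y_1 = 1
pos_z_1 = 5
width_1 = 2
depth_1 = 2
height_1 = 2
pos_x_2 = 3.5
pos_y_2 = 4
pos_z_2 = 0.5
depth_2 = 1
height_2 = 3.5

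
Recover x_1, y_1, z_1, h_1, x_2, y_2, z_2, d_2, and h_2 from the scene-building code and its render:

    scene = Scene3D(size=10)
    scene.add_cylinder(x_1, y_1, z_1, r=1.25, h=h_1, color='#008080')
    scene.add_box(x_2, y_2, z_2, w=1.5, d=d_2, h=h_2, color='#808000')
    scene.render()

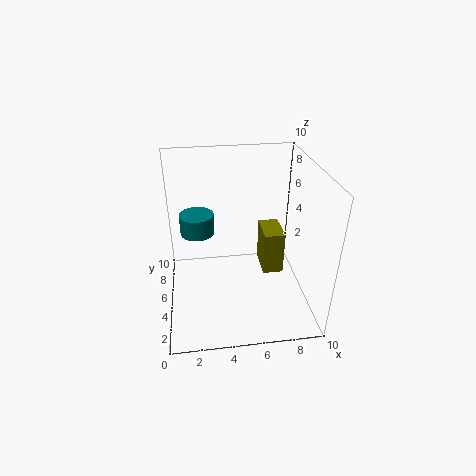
x_1 = 2.25
y_1 = 7
z_1 = 4.5
h_1 = 1.5
x_2 = 7
y_2 = 5.25
z_2 = 1.5
d_2 = 2.5
h_2 = 3.25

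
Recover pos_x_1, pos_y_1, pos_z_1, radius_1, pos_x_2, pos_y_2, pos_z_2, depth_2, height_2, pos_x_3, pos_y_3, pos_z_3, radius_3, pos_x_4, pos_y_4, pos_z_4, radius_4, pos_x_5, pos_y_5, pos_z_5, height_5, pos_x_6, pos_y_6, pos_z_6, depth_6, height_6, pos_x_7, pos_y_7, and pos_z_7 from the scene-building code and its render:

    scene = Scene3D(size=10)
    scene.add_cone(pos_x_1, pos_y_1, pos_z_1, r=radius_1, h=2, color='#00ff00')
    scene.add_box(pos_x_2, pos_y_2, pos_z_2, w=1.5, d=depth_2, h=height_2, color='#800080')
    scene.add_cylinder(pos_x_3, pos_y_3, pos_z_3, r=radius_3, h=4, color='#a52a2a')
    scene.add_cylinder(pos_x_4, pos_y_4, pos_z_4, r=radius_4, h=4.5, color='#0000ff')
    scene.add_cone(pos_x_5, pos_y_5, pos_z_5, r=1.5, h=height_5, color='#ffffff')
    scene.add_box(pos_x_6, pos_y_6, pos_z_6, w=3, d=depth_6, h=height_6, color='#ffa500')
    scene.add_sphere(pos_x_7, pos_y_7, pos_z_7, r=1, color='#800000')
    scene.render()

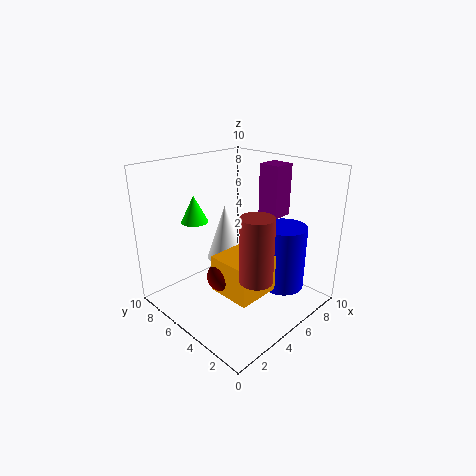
pos_x_1 = 4; pos_y_1 = 8.5; pos_z_1 = 5.5; radius_1 = 1; pos_x_2 = 6.5; pos_y_2 = 3; pos_z_2 = 6.5; depth_2 = 1.5; height_2 = 3.5; pos_x_3 = 3; pos_y_3 = 1.5; pos_z_3 = 4; radius_3 = 1; pos_x_4 = 7; pos_y_4 = 2.5; pos_z_4 = 1.5; radius_4 = 1.5; pos_x_5 = 7; pos_y_5 = 8.5; pos_z_5 = 1.5; height_5 = 4.5; pos_x_6 = 2.5; pos_y_6 = 2; pos_z_6 = 2; depth_6 = 3; height_6 = 2.5; pos_x_7 = 3; pos_y_7 = 4.5; pos_z_7 = 3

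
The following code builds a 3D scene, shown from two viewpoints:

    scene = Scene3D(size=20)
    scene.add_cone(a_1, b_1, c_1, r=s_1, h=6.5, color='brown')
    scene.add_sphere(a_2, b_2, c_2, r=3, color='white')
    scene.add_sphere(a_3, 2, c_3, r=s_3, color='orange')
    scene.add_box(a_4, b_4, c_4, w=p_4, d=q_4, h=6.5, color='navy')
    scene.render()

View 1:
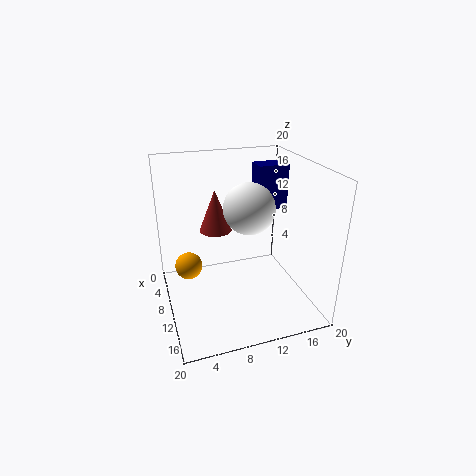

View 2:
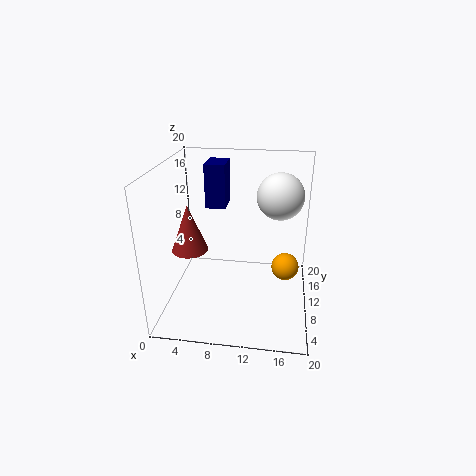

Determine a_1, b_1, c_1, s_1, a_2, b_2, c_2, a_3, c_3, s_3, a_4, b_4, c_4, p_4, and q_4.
a_1 = 3.5; b_1 = 8.5; c_1 = 8.5; s_1 = 2.5; a_2 = 15.5; b_2 = 9.5; c_2 = 16.5; a_3 = 16.5; c_3 = 11; s_3 = 1.5; a_4 = 4.5; b_4 = 14; c_4 = 12.5; p_4 = 3; q_4 = 4.5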